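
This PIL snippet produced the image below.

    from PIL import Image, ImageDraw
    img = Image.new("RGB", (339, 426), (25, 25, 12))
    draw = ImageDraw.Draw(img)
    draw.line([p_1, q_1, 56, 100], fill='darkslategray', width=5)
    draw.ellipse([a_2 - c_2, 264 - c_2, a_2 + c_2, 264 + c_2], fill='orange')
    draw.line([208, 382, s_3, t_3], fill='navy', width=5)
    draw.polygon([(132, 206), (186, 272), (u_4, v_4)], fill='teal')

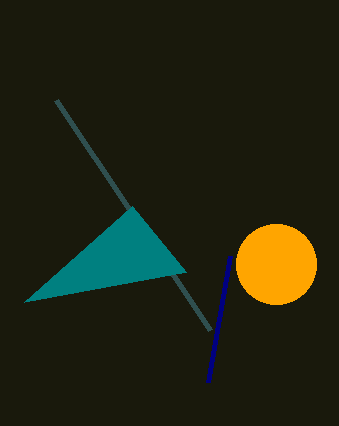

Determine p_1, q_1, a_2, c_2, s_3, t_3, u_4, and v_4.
p_1 = 210
q_1 = 330
a_2 = 276
c_2 = 40
s_3 = 230
t_3 = 256
u_4 = 24
v_4 = 302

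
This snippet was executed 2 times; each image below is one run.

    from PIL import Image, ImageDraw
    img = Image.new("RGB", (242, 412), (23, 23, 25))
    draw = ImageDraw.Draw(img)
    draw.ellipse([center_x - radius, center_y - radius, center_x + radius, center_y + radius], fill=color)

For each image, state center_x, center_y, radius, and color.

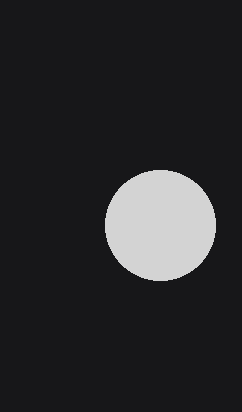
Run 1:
center_x = 160
center_y = 225
radius = 55
color = 'lightgray'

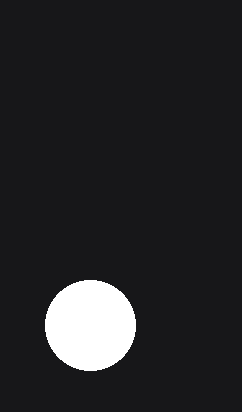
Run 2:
center_x = 90; center_y = 325; radius = 45; color = 'white'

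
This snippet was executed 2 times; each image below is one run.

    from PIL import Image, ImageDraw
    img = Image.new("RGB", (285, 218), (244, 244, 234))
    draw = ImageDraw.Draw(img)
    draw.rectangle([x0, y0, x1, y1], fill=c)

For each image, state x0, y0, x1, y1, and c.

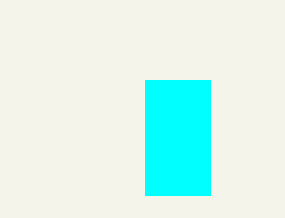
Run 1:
x0 = 145, y0 = 80, x1 = 210, y1 = 195, c = 'cyan'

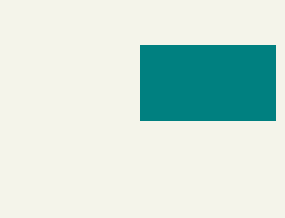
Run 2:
x0 = 140
y0 = 45
x1 = 275
y1 = 120
c = 'teal'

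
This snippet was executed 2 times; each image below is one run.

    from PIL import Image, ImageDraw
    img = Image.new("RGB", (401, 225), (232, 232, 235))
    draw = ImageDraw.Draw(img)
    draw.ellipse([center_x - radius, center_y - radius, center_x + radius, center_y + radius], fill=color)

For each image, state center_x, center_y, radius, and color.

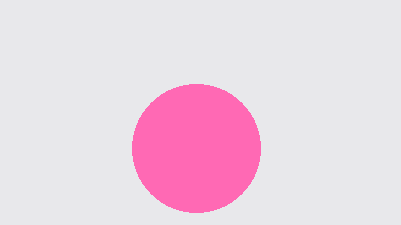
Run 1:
center_x = 196, center_y = 148, radius = 64, color = 'hotpink'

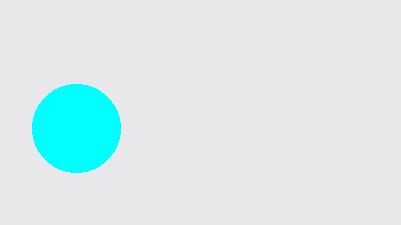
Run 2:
center_x = 76; center_y = 128; radius = 44; color = 'cyan'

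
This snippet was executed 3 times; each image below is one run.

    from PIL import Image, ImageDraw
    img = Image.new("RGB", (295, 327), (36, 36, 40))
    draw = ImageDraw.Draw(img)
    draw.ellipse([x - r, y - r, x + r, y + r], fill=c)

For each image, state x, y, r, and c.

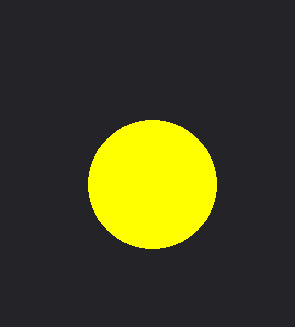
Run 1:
x = 152, y = 184, r = 64, c = 'yellow'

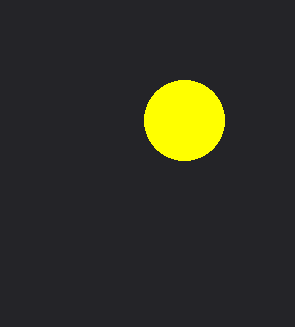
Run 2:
x = 184
y = 120
r = 40
c = 'yellow'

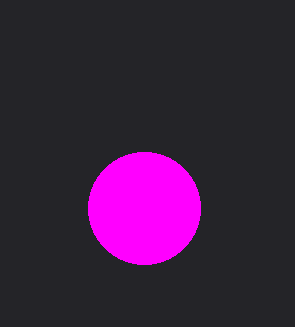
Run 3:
x = 144, y = 208, r = 56, c = 'magenta'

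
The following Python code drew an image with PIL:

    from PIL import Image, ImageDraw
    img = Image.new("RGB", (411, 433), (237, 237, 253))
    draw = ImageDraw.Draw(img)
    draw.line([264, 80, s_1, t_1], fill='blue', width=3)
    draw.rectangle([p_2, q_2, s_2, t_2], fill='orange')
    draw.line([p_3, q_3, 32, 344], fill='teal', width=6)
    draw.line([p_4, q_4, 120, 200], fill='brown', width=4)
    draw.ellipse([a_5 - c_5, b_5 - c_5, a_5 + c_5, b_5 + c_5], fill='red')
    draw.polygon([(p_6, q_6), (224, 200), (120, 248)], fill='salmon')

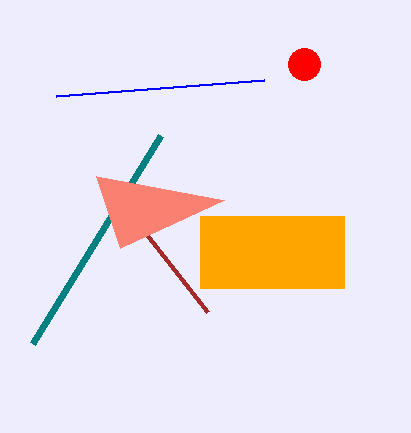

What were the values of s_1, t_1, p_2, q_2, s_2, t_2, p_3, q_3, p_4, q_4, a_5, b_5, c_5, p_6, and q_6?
s_1 = 56, t_1 = 96, p_2 = 200, q_2 = 216, s_2 = 344, t_2 = 288, p_3 = 160, q_3 = 136, p_4 = 208, q_4 = 312, a_5 = 304, b_5 = 64, c_5 = 16, p_6 = 96, q_6 = 176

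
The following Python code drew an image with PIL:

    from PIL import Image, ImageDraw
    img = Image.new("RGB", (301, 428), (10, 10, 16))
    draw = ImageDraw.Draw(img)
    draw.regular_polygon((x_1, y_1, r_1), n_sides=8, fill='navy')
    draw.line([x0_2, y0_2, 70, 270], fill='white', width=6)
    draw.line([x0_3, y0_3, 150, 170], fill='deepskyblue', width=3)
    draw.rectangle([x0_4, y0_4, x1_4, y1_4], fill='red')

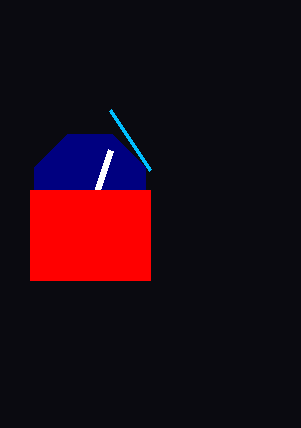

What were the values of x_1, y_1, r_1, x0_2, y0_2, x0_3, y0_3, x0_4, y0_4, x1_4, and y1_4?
x_1 = 90
y_1 = 190
r_1 = 60
x0_2 = 110
y0_2 = 150
x0_3 = 110
y0_3 = 110
x0_4 = 30
y0_4 = 190
x1_4 = 150
y1_4 = 280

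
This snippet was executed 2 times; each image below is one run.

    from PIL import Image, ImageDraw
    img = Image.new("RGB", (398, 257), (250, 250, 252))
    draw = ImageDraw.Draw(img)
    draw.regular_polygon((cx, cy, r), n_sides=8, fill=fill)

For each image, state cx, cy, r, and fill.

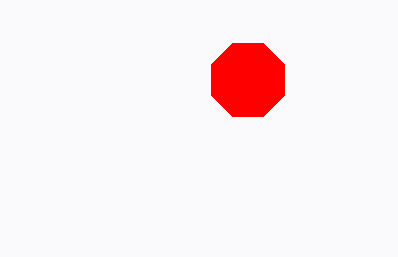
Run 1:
cx = 248, cy = 80, r = 40, fill = 'red'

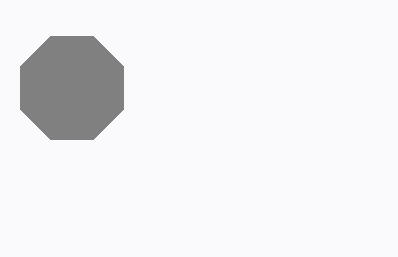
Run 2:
cx = 72, cy = 88, r = 56, fill = 'gray'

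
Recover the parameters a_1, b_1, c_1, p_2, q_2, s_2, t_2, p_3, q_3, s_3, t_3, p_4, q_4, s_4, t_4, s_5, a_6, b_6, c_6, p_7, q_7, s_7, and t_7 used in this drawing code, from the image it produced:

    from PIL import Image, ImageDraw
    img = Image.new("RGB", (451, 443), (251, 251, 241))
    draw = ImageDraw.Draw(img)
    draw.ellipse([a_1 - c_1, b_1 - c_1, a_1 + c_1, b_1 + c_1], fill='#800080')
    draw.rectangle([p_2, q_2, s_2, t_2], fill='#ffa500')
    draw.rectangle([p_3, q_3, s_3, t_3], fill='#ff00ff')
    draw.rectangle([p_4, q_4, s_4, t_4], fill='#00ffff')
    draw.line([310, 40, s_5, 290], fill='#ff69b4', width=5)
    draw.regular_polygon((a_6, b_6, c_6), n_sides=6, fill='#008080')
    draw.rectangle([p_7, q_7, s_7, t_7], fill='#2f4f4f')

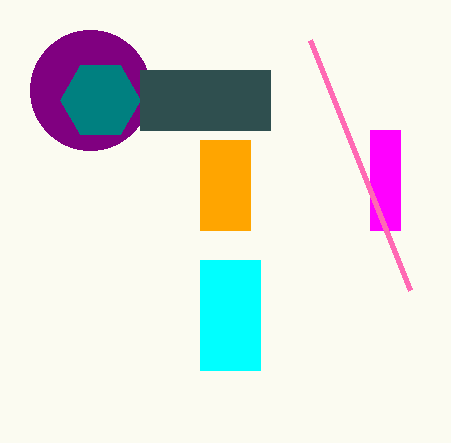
a_1 = 90
b_1 = 90
c_1 = 60
p_2 = 200
q_2 = 140
s_2 = 250
t_2 = 230
p_3 = 370
q_3 = 130
s_3 = 400
t_3 = 230
p_4 = 200
q_4 = 260
s_4 = 260
t_4 = 370
s_5 = 410
a_6 = 100
b_6 = 100
c_6 = 40
p_7 = 140
q_7 = 70
s_7 = 270
t_7 = 130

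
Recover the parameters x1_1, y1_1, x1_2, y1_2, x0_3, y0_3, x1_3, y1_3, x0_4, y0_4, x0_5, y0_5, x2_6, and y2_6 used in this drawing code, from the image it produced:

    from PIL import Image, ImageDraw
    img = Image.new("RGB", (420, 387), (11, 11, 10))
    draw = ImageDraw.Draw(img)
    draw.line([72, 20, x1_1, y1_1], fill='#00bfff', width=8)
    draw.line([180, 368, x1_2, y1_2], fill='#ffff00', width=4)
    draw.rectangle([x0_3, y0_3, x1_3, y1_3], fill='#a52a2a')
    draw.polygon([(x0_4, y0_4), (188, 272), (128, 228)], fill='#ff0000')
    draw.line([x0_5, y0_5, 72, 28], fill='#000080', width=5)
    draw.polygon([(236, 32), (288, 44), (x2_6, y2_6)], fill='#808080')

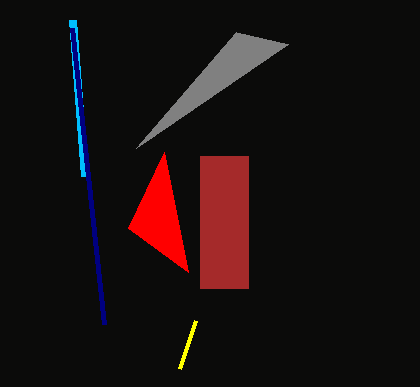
x1_1 = 84, y1_1 = 176, x1_2 = 196, y1_2 = 320, x0_3 = 200, y0_3 = 156, x1_3 = 248, y1_3 = 288, x0_4 = 164, y0_4 = 152, x0_5 = 104, y0_5 = 324, x2_6 = 136, y2_6 = 148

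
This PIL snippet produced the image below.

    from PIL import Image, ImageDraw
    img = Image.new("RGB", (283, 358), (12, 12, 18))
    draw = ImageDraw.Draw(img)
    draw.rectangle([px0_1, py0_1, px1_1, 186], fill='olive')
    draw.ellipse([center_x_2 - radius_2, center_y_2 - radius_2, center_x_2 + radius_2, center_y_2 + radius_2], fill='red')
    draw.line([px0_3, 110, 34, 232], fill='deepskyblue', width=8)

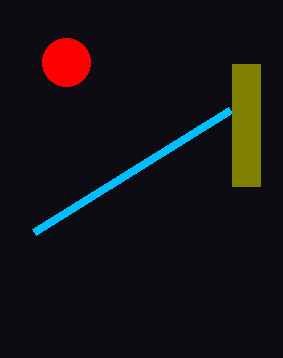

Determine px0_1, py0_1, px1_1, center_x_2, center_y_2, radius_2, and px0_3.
px0_1 = 232
py0_1 = 64
px1_1 = 260
center_x_2 = 66
center_y_2 = 62
radius_2 = 24
px0_3 = 230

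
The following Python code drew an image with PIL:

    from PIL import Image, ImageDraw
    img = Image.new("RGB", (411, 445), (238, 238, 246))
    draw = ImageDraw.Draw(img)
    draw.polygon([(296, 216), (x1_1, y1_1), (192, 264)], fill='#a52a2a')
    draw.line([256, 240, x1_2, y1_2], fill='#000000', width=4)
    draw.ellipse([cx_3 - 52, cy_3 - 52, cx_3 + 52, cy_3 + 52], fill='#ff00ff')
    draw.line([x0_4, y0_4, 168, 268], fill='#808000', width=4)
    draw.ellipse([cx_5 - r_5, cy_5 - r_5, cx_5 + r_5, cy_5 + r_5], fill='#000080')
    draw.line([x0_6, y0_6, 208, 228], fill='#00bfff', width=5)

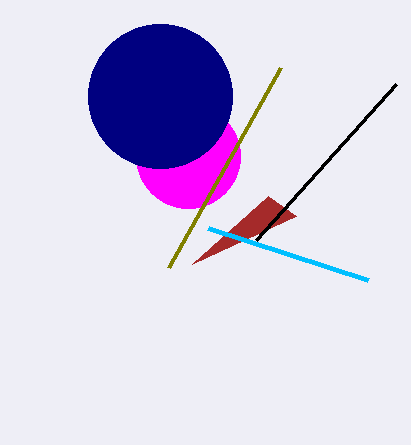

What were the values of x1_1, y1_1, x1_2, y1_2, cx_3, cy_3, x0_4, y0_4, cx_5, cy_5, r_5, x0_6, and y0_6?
x1_1 = 268; y1_1 = 196; x1_2 = 396; y1_2 = 84; cx_3 = 188; cy_3 = 156; x0_4 = 280; y0_4 = 68; cx_5 = 160; cy_5 = 96; r_5 = 72; x0_6 = 368; y0_6 = 280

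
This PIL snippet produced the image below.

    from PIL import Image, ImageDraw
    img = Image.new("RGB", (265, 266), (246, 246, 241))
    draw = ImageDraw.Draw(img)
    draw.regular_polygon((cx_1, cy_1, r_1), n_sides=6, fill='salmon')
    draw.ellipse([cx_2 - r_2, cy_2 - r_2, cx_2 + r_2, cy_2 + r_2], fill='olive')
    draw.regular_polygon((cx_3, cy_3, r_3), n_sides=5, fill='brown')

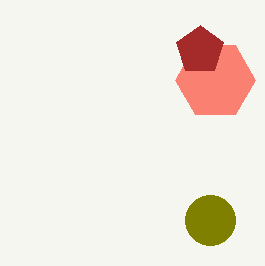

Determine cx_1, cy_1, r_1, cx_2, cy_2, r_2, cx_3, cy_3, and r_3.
cx_1 = 215, cy_1 = 80, r_1 = 40, cx_2 = 210, cy_2 = 220, r_2 = 25, cx_3 = 200, cy_3 = 50, r_3 = 25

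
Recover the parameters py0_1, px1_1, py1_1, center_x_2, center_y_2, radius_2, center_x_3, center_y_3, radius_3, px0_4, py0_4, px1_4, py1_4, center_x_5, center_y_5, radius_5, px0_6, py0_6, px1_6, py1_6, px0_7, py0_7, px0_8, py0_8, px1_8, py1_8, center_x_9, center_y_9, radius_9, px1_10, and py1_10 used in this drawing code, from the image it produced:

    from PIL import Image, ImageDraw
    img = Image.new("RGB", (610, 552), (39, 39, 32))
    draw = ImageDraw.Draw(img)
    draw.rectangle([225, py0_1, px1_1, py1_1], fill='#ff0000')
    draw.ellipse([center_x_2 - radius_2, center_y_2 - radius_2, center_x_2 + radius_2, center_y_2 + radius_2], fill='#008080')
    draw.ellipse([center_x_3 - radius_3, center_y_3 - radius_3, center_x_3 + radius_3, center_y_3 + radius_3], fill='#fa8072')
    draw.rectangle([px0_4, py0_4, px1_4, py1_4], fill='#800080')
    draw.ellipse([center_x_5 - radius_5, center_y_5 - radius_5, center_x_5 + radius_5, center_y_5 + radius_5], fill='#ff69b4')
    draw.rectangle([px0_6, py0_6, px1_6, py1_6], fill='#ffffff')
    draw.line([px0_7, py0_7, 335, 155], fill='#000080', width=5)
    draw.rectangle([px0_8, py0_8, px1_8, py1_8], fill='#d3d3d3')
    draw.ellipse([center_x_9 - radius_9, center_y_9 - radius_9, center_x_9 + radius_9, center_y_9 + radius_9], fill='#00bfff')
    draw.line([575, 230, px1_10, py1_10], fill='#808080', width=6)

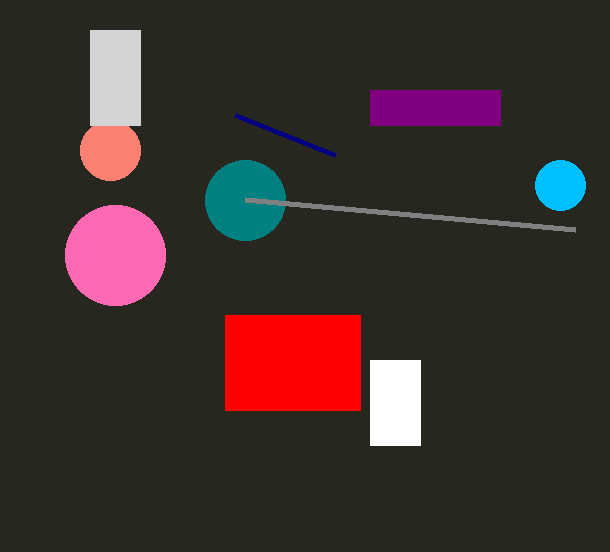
py0_1 = 315; px1_1 = 360; py1_1 = 410; center_x_2 = 245; center_y_2 = 200; radius_2 = 40; center_x_3 = 110; center_y_3 = 150; radius_3 = 30; px0_4 = 370; py0_4 = 90; px1_4 = 500; py1_4 = 125; center_x_5 = 115; center_y_5 = 255; radius_5 = 50; px0_6 = 370; py0_6 = 360; px1_6 = 420; py1_6 = 445; px0_7 = 235; py0_7 = 115; px0_8 = 90; py0_8 = 30; px1_8 = 140; py1_8 = 125; center_x_9 = 560; center_y_9 = 185; radius_9 = 25; px1_10 = 245; py1_10 = 200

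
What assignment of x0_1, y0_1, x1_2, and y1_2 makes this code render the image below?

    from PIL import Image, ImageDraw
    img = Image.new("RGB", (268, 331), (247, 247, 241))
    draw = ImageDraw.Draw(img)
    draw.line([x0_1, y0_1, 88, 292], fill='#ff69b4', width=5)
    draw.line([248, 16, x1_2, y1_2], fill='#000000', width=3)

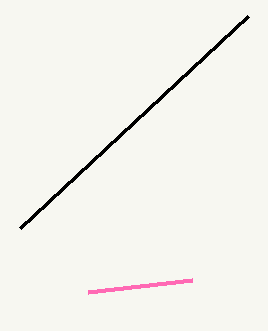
x0_1 = 192
y0_1 = 280
x1_2 = 20
y1_2 = 228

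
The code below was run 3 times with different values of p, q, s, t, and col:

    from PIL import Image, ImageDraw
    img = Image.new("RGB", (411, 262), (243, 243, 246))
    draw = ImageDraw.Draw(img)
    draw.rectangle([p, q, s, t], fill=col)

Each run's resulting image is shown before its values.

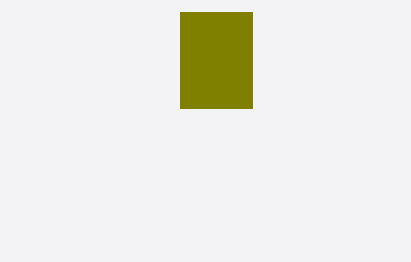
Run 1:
p = 180, q = 12, s = 252, t = 108, col = 'olive'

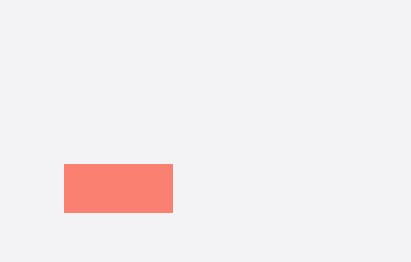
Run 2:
p = 64, q = 164, s = 172, t = 212, col = 'salmon'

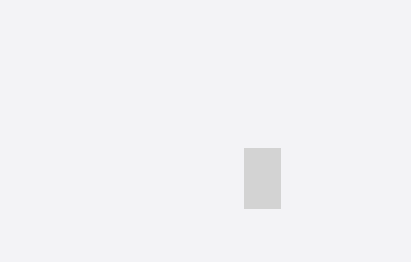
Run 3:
p = 244; q = 148; s = 280; t = 208; col = 'lightgray'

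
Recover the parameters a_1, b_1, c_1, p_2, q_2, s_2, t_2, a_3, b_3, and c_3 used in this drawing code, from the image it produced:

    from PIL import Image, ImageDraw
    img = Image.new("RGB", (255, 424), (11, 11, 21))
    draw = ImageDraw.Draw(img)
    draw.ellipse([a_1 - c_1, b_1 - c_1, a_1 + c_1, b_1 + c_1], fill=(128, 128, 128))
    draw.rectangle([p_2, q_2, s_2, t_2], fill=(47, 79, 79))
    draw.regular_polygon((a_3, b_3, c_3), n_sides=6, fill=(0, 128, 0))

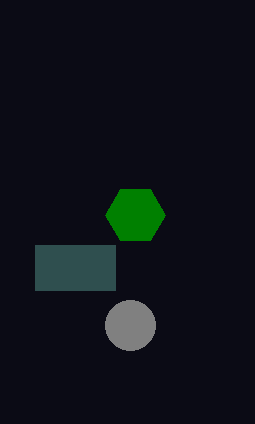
a_1 = 130, b_1 = 325, c_1 = 25, p_2 = 35, q_2 = 245, s_2 = 115, t_2 = 290, a_3 = 135, b_3 = 215, c_3 = 30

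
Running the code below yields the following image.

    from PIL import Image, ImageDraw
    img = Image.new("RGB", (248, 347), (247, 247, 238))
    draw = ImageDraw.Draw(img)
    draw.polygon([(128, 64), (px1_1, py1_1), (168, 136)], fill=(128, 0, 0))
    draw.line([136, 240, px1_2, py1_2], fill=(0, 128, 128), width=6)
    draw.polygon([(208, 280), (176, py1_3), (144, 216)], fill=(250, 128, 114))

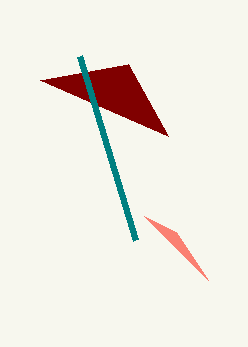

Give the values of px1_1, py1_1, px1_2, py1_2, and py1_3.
px1_1 = 40, py1_1 = 80, px1_2 = 80, py1_2 = 56, py1_3 = 232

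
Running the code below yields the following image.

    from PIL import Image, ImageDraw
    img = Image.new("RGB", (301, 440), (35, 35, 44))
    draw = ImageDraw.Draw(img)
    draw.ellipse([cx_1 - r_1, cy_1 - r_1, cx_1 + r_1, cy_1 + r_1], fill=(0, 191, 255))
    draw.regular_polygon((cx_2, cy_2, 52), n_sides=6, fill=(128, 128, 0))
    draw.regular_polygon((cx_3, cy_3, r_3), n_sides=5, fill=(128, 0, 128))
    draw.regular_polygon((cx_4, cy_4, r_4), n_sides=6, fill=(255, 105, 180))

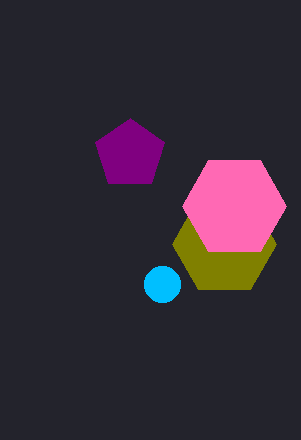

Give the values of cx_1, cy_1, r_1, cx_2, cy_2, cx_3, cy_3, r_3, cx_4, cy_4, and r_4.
cx_1 = 162
cy_1 = 284
r_1 = 18
cx_2 = 224
cy_2 = 244
cx_3 = 130
cy_3 = 154
r_3 = 36
cx_4 = 234
cy_4 = 206
r_4 = 52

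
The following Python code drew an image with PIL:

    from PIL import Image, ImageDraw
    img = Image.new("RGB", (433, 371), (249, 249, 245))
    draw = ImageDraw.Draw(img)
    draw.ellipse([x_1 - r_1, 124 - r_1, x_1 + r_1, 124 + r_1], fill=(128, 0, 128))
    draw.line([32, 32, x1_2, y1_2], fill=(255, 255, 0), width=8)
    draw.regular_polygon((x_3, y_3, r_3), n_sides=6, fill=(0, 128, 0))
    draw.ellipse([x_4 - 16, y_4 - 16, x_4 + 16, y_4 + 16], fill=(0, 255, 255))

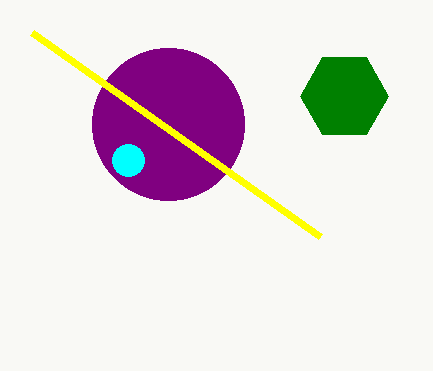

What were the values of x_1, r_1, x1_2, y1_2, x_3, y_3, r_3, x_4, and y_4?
x_1 = 168
r_1 = 76
x1_2 = 320
y1_2 = 236
x_3 = 344
y_3 = 96
r_3 = 44
x_4 = 128
y_4 = 160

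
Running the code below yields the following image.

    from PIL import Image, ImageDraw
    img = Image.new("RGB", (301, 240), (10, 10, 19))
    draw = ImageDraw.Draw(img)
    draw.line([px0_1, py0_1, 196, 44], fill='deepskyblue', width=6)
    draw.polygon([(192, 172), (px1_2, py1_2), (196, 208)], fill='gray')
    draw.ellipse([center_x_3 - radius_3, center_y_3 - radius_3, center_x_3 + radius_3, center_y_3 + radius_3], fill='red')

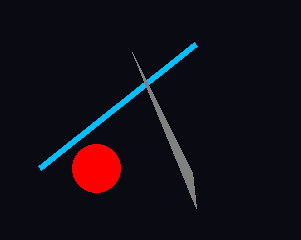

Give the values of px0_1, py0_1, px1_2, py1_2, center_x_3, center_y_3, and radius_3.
px0_1 = 40, py0_1 = 168, px1_2 = 132, py1_2 = 52, center_x_3 = 96, center_y_3 = 168, radius_3 = 24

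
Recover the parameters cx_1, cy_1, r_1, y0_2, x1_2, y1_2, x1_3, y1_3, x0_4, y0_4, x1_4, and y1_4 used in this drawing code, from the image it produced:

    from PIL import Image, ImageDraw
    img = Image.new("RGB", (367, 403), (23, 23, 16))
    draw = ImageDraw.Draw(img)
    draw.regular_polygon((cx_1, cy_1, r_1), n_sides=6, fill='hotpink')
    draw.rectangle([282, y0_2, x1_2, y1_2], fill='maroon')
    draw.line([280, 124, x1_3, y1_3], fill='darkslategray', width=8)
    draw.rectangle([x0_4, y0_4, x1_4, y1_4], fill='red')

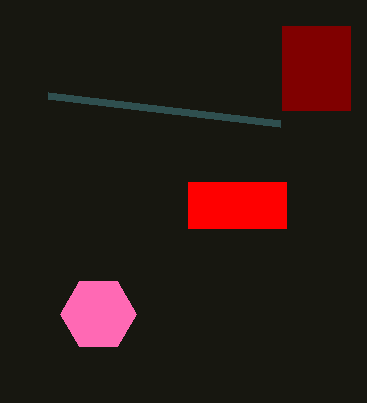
cx_1 = 98; cy_1 = 314; r_1 = 38; y0_2 = 26; x1_2 = 350; y1_2 = 110; x1_3 = 48; y1_3 = 96; x0_4 = 188; y0_4 = 182; x1_4 = 286; y1_4 = 228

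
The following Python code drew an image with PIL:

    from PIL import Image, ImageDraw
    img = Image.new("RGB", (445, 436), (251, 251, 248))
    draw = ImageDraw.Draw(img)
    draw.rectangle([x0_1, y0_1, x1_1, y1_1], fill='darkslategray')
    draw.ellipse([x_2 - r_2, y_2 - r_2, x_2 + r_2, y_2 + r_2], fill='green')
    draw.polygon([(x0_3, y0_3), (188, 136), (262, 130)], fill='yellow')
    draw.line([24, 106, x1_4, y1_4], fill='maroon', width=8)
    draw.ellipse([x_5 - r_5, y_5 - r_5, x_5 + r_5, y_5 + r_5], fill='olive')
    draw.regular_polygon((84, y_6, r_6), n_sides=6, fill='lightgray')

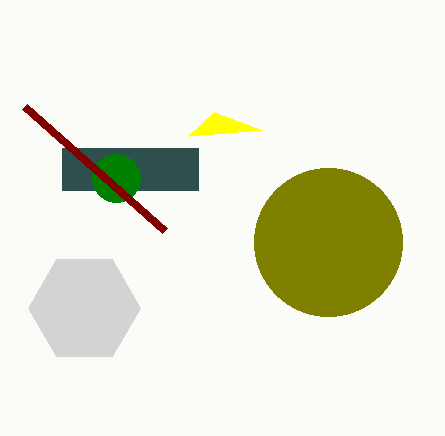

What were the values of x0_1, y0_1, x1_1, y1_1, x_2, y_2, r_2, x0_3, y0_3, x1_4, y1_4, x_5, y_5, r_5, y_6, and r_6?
x0_1 = 62, y0_1 = 148, x1_1 = 198, y1_1 = 190, x_2 = 116, y_2 = 178, r_2 = 24, x0_3 = 214, y0_3 = 112, x1_4 = 164, y1_4 = 230, x_5 = 328, y_5 = 242, r_5 = 74, y_6 = 308, r_6 = 56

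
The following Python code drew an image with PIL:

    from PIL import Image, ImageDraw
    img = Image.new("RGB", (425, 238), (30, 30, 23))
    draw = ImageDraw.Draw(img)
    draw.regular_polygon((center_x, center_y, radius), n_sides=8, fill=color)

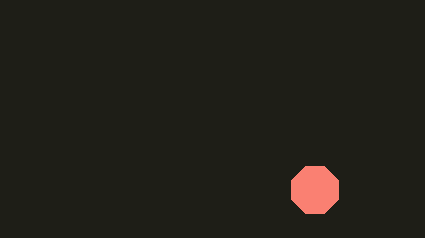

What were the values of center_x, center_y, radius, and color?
center_x = 315
center_y = 190
radius = 25
color = 'salmon'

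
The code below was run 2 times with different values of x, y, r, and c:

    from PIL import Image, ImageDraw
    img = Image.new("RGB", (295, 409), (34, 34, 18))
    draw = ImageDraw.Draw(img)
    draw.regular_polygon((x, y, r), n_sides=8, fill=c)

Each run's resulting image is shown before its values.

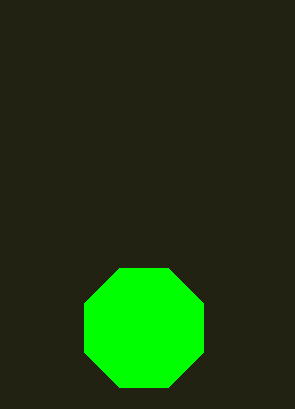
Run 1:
x = 144
y = 328
r = 64
c = 'lime'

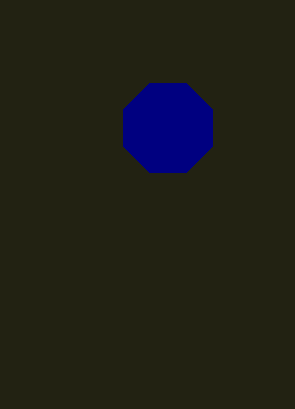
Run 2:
x = 168, y = 128, r = 48, c = 'navy'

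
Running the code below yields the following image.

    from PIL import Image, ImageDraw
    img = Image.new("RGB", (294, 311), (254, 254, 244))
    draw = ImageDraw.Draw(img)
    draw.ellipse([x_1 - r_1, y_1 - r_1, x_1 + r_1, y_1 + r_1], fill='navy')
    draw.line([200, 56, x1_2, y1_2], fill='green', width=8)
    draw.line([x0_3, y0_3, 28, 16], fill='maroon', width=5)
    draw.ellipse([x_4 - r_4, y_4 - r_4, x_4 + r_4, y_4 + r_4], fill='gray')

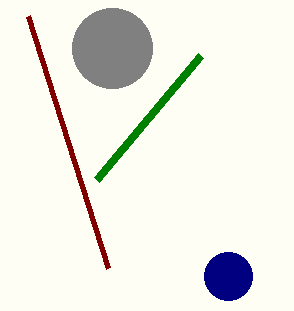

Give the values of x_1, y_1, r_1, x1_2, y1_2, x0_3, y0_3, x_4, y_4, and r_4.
x_1 = 228
y_1 = 276
r_1 = 24
x1_2 = 96
y1_2 = 180
x0_3 = 108
y0_3 = 268
x_4 = 112
y_4 = 48
r_4 = 40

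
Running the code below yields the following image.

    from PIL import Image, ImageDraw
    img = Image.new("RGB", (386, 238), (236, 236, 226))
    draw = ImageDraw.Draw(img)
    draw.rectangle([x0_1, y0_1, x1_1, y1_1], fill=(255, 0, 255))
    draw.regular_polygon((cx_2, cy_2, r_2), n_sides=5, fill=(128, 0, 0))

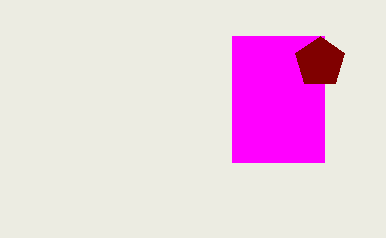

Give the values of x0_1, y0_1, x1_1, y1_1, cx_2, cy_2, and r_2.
x0_1 = 232
y0_1 = 36
x1_1 = 324
y1_1 = 162
cx_2 = 320
cy_2 = 62
r_2 = 26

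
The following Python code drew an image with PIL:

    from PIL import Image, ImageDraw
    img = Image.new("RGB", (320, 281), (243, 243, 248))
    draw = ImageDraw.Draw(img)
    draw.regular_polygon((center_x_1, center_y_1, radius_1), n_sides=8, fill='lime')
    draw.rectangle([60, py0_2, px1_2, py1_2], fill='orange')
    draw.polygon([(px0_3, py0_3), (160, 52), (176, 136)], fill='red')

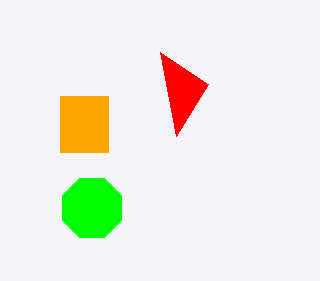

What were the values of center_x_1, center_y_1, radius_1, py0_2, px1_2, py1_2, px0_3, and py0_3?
center_x_1 = 92
center_y_1 = 208
radius_1 = 32
py0_2 = 96
px1_2 = 108
py1_2 = 152
px0_3 = 208
py0_3 = 84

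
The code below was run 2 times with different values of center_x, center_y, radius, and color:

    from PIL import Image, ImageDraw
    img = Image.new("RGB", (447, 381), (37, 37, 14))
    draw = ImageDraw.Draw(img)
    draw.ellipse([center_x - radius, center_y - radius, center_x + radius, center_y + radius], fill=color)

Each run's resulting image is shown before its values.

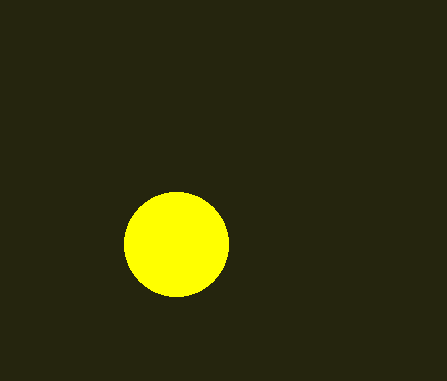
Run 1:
center_x = 176
center_y = 244
radius = 52
color = 'yellow'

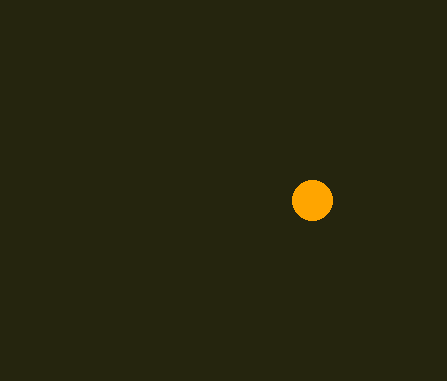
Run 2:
center_x = 312, center_y = 200, radius = 20, color = 'orange'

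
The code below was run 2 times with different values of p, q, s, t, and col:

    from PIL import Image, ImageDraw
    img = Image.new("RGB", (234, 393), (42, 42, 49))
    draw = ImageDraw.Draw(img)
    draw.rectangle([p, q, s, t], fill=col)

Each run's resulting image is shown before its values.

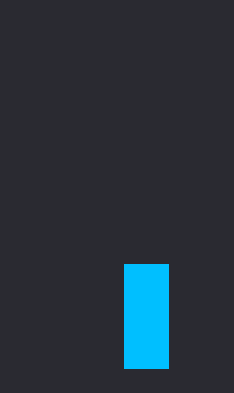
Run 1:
p = 124; q = 264; s = 168; t = 368; col = 'deepskyblue'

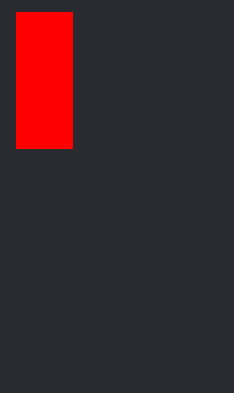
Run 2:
p = 16; q = 12; s = 72; t = 148; col = 'red'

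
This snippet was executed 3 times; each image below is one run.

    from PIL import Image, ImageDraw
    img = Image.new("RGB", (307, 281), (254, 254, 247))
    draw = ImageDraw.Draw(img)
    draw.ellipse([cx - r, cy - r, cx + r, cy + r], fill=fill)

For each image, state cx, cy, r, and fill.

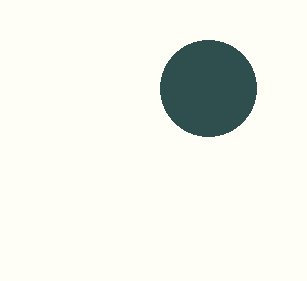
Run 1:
cx = 208; cy = 88; r = 48; fill = 'darkslategray'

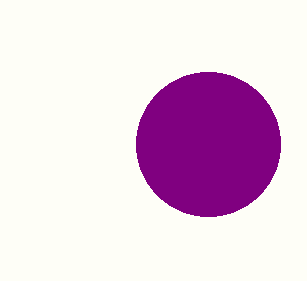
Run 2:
cx = 208; cy = 144; r = 72; fill = 'purple'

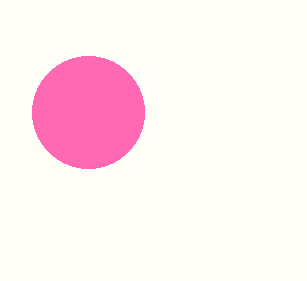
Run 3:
cx = 88, cy = 112, r = 56, fill = 'hotpink'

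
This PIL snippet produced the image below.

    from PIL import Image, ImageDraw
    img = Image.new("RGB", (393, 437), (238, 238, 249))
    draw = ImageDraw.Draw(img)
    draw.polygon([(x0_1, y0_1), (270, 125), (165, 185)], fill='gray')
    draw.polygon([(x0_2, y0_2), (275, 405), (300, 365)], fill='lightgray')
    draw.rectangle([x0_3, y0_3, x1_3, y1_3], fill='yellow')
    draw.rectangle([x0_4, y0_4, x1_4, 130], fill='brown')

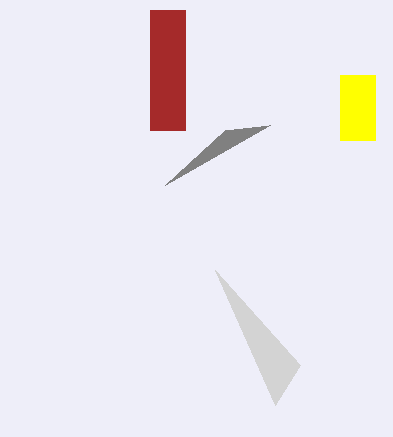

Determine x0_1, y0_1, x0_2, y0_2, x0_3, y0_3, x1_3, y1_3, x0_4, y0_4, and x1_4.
x0_1 = 225; y0_1 = 130; x0_2 = 215; y0_2 = 270; x0_3 = 340; y0_3 = 75; x1_3 = 375; y1_3 = 140; x0_4 = 150; y0_4 = 10; x1_4 = 185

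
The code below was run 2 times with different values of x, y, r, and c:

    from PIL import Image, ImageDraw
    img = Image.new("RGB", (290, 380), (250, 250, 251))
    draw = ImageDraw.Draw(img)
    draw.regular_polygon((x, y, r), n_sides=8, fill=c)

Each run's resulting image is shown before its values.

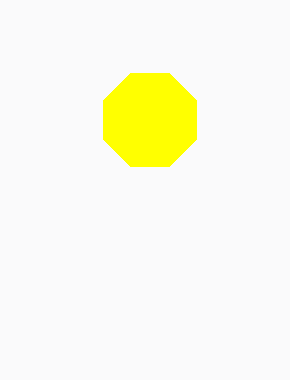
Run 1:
x = 150; y = 120; r = 50; c = 'yellow'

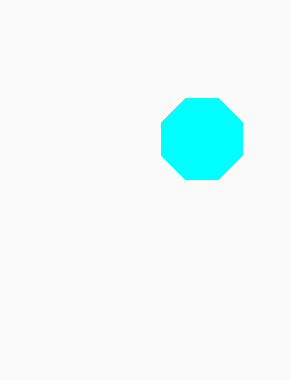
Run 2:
x = 202
y = 139
r = 44
c = 'cyan'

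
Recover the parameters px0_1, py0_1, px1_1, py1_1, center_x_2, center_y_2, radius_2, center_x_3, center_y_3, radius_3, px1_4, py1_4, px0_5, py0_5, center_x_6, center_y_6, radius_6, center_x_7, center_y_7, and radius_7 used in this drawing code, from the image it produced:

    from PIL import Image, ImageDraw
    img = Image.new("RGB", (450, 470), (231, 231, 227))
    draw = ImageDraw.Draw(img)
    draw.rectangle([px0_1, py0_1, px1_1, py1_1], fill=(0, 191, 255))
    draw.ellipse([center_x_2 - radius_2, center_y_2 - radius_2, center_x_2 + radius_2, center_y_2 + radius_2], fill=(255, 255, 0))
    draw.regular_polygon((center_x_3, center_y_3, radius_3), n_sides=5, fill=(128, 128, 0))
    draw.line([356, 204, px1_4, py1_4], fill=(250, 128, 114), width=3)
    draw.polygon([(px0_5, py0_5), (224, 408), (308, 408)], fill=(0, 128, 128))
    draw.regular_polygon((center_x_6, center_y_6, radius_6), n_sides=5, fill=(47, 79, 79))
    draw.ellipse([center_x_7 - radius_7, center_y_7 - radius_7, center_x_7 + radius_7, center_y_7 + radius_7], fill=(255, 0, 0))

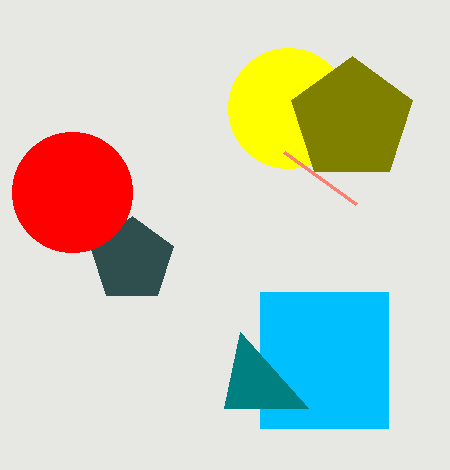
px0_1 = 260; py0_1 = 292; px1_1 = 388; py1_1 = 428; center_x_2 = 288; center_y_2 = 108; radius_2 = 60; center_x_3 = 352; center_y_3 = 120; radius_3 = 64; px1_4 = 284; py1_4 = 152; px0_5 = 240; py0_5 = 332; center_x_6 = 132; center_y_6 = 260; radius_6 = 44; center_x_7 = 72; center_y_7 = 192; radius_7 = 60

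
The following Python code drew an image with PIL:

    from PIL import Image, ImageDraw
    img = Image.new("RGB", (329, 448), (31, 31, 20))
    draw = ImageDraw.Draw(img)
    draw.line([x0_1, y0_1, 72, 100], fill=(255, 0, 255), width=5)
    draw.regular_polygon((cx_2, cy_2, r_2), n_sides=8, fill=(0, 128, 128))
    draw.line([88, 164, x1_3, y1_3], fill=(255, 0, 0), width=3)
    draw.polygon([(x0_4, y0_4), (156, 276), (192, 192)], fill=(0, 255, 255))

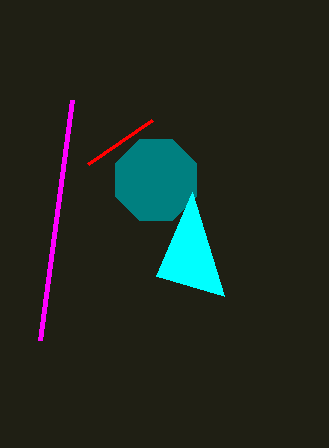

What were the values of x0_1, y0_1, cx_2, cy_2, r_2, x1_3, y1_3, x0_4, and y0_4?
x0_1 = 40, y0_1 = 340, cx_2 = 156, cy_2 = 180, r_2 = 44, x1_3 = 152, y1_3 = 120, x0_4 = 224, y0_4 = 296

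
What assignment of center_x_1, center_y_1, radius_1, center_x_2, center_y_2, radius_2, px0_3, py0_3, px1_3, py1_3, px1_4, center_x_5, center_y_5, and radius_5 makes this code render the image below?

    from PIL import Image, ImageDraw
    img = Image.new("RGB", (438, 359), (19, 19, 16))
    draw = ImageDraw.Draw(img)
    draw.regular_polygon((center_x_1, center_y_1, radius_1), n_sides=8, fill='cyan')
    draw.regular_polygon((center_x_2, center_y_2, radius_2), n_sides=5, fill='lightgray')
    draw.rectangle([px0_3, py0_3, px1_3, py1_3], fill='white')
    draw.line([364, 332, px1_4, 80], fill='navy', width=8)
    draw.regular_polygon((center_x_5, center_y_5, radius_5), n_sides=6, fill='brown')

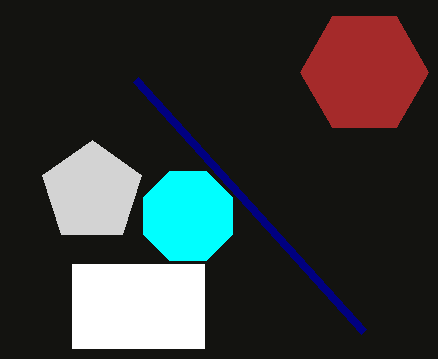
center_x_1 = 188; center_y_1 = 216; radius_1 = 48; center_x_2 = 92; center_y_2 = 192; radius_2 = 52; px0_3 = 72; py0_3 = 264; px1_3 = 204; py1_3 = 348; px1_4 = 136; center_x_5 = 364; center_y_5 = 72; radius_5 = 64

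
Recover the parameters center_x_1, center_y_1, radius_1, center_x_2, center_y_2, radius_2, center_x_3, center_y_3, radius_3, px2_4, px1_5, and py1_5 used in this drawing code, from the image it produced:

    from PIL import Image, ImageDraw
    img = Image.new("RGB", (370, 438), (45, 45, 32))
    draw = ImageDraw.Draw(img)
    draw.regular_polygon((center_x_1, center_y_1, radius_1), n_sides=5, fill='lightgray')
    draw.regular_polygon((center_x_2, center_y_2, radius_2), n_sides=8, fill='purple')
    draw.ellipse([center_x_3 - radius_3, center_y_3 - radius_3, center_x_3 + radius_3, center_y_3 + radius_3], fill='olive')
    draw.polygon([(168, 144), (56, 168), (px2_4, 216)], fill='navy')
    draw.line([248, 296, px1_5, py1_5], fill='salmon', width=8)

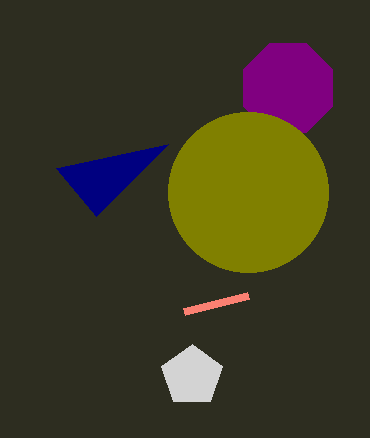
center_x_1 = 192
center_y_1 = 376
radius_1 = 32
center_x_2 = 288
center_y_2 = 88
radius_2 = 48
center_x_3 = 248
center_y_3 = 192
radius_3 = 80
px2_4 = 96
px1_5 = 184
py1_5 = 312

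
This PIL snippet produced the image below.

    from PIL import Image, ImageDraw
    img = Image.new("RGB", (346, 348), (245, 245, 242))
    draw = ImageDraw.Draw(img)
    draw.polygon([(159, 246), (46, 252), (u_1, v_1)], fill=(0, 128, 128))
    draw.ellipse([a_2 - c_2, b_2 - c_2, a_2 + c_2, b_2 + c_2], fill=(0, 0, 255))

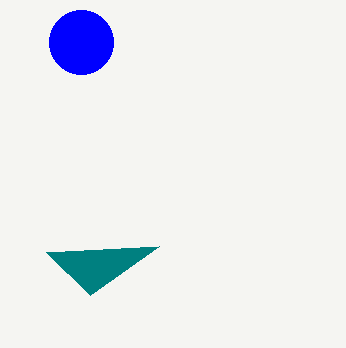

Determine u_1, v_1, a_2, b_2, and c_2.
u_1 = 90
v_1 = 295
a_2 = 81
b_2 = 42
c_2 = 32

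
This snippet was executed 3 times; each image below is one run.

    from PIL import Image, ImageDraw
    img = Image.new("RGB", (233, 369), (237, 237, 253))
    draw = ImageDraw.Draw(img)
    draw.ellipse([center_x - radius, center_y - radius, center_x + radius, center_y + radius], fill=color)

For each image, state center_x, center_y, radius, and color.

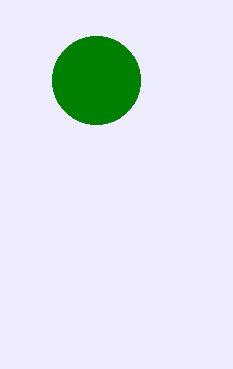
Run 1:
center_x = 96; center_y = 80; radius = 44; color = 'green'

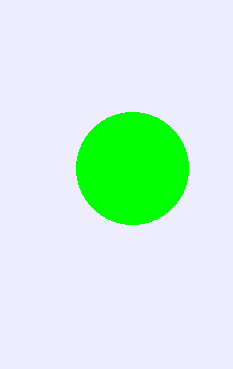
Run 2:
center_x = 132, center_y = 168, radius = 56, color = 'lime'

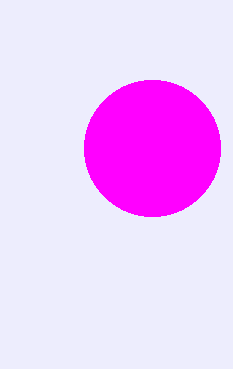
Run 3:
center_x = 152, center_y = 148, radius = 68, color = 'magenta'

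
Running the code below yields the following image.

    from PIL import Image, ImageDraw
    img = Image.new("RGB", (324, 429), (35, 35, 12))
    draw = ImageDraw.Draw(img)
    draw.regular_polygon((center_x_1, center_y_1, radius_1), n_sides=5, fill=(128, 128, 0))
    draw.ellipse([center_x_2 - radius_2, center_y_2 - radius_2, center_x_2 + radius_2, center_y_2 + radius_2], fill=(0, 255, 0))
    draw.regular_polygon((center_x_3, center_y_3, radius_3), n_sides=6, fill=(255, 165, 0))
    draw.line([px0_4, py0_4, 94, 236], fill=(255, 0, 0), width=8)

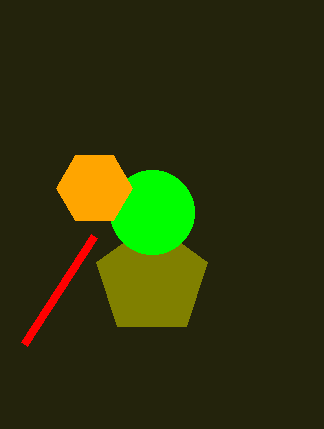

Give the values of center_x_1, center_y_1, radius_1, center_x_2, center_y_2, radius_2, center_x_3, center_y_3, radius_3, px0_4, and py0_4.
center_x_1 = 152; center_y_1 = 280; radius_1 = 58; center_x_2 = 152; center_y_2 = 212; radius_2 = 42; center_x_3 = 94; center_y_3 = 188; radius_3 = 38; px0_4 = 24; py0_4 = 344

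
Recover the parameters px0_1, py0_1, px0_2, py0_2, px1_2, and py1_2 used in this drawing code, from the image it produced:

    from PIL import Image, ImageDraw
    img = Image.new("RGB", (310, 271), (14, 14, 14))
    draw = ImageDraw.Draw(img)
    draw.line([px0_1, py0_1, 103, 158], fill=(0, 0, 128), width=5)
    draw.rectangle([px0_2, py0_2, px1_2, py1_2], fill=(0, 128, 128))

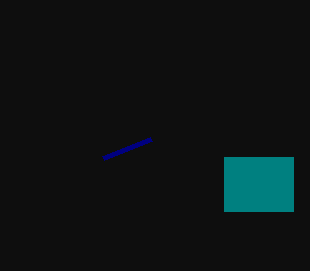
px0_1 = 151, py0_1 = 139, px0_2 = 224, py0_2 = 157, px1_2 = 293, py1_2 = 211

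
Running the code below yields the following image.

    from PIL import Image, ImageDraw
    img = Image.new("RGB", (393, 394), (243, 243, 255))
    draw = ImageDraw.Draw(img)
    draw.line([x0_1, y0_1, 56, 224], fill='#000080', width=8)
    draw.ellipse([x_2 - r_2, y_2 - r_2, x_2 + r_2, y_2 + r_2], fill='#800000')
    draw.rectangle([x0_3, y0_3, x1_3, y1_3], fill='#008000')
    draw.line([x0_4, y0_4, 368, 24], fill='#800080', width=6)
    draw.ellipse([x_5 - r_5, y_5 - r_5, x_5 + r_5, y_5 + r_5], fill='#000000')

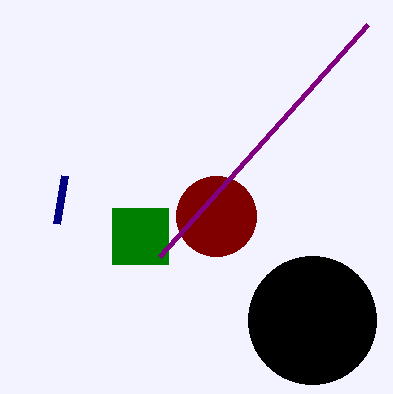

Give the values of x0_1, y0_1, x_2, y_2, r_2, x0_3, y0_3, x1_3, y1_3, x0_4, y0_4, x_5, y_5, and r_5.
x0_1 = 64; y0_1 = 176; x_2 = 216; y_2 = 216; r_2 = 40; x0_3 = 112; y0_3 = 208; x1_3 = 168; y1_3 = 264; x0_4 = 160; y0_4 = 256; x_5 = 312; y_5 = 320; r_5 = 64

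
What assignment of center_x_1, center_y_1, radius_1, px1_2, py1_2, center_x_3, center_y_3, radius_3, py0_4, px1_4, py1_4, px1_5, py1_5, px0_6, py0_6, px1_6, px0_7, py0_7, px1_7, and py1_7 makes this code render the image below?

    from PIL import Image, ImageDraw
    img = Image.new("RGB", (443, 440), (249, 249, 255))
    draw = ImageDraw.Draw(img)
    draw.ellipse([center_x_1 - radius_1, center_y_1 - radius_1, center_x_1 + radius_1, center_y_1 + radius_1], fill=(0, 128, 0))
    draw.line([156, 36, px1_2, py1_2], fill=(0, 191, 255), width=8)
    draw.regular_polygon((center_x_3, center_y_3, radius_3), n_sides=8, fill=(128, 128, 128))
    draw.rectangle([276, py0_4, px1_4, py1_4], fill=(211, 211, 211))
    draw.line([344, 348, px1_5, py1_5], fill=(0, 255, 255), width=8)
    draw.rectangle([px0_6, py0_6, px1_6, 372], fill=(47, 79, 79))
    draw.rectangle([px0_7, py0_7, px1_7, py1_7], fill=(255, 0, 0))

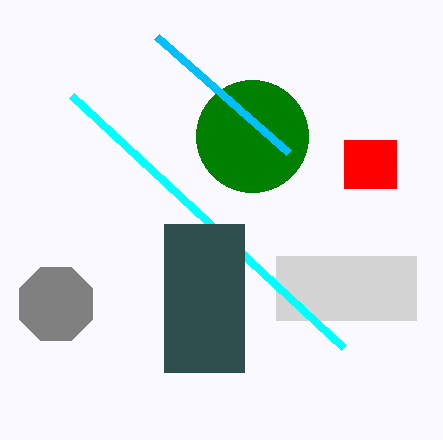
center_x_1 = 252
center_y_1 = 136
radius_1 = 56
px1_2 = 288
py1_2 = 152
center_x_3 = 56
center_y_3 = 304
radius_3 = 40
py0_4 = 256
px1_4 = 416
py1_4 = 320
px1_5 = 72
py1_5 = 96
px0_6 = 164
py0_6 = 224
px1_6 = 244
px0_7 = 344
py0_7 = 140
px1_7 = 396
py1_7 = 188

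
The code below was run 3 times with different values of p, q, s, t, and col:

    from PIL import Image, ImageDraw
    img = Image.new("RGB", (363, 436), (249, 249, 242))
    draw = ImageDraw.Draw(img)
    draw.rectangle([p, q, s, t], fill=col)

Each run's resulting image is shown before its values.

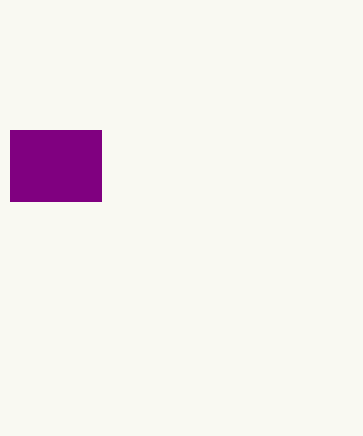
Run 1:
p = 10
q = 130
s = 101
t = 201
col = 'purple'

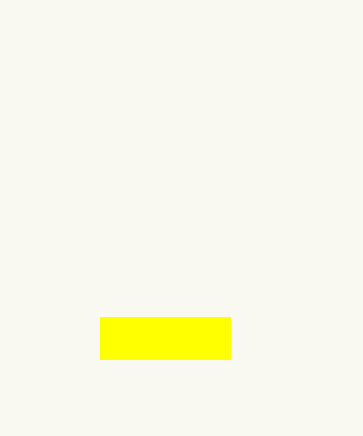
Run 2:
p = 100; q = 317; s = 230; t = 359; col = 'yellow'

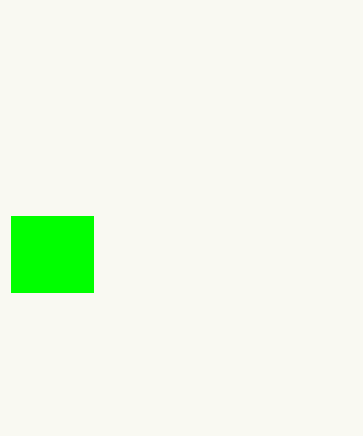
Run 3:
p = 11
q = 216
s = 93
t = 292
col = 'lime'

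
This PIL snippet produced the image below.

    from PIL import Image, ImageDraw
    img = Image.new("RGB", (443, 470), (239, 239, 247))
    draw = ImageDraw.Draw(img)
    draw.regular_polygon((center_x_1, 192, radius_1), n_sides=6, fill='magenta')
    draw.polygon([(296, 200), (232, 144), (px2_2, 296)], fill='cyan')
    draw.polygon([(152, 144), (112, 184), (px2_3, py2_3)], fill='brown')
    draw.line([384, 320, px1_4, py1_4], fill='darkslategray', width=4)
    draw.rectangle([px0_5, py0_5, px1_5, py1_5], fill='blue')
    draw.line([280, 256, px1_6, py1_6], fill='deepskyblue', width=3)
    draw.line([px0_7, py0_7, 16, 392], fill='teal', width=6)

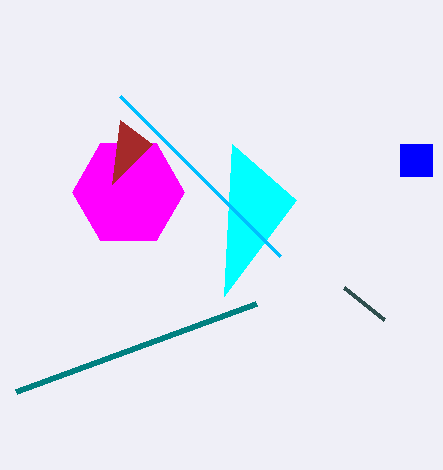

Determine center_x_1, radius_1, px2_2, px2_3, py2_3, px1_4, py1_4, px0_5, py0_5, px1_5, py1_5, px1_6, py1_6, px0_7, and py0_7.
center_x_1 = 128, radius_1 = 56, px2_2 = 224, px2_3 = 120, py2_3 = 120, px1_4 = 344, py1_4 = 288, px0_5 = 400, py0_5 = 144, px1_5 = 432, py1_5 = 176, px1_6 = 120, py1_6 = 96, px0_7 = 256, py0_7 = 304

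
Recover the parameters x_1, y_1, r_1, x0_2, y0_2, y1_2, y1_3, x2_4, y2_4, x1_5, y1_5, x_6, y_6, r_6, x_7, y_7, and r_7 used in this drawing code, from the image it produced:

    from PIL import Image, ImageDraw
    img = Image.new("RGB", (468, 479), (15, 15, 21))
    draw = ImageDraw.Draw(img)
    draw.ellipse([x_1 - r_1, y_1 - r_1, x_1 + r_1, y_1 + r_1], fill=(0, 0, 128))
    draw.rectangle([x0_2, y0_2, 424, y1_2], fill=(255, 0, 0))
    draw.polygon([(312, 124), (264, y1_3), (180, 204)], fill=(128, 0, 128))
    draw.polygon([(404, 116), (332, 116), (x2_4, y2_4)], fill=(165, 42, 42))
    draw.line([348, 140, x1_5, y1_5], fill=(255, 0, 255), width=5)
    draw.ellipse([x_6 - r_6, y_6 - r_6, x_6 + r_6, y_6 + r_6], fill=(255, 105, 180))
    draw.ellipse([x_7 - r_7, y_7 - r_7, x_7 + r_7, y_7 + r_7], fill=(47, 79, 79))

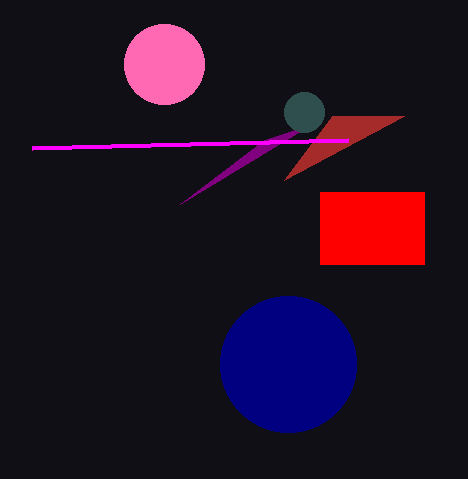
x_1 = 288; y_1 = 364; r_1 = 68; x0_2 = 320; y0_2 = 192; y1_2 = 264; y1_3 = 140; x2_4 = 284; y2_4 = 180; x1_5 = 32; y1_5 = 148; x_6 = 164; y_6 = 64; r_6 = 40; x_7 = 304; y_7 = 112; r_7 = 20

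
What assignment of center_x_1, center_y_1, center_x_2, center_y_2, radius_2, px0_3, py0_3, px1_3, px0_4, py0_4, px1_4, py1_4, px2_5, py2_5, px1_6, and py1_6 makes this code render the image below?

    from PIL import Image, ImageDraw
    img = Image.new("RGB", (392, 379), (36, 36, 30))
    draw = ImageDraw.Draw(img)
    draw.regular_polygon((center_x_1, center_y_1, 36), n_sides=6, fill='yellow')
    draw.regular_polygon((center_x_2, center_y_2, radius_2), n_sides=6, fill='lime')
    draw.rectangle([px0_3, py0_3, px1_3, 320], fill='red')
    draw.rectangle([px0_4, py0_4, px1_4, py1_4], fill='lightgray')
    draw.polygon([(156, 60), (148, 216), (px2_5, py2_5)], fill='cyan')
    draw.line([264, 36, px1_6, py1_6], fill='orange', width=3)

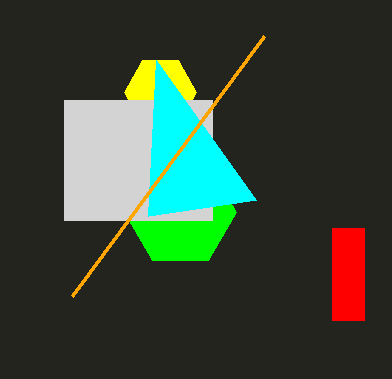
center_x_1 = 160, center_y_1 = 92, center_x_2 = 180, center_y_2 = 212, radius_2 = 56, px0_3 = 332, py0_3 = 228, px1_3 = 364, px0_4 = 64, py0_4 = 100, px1_4 = 212, py1_4 = 220, px2_5 = 256, py2_5 = 200, px1_6 = 72, py1_6 = 296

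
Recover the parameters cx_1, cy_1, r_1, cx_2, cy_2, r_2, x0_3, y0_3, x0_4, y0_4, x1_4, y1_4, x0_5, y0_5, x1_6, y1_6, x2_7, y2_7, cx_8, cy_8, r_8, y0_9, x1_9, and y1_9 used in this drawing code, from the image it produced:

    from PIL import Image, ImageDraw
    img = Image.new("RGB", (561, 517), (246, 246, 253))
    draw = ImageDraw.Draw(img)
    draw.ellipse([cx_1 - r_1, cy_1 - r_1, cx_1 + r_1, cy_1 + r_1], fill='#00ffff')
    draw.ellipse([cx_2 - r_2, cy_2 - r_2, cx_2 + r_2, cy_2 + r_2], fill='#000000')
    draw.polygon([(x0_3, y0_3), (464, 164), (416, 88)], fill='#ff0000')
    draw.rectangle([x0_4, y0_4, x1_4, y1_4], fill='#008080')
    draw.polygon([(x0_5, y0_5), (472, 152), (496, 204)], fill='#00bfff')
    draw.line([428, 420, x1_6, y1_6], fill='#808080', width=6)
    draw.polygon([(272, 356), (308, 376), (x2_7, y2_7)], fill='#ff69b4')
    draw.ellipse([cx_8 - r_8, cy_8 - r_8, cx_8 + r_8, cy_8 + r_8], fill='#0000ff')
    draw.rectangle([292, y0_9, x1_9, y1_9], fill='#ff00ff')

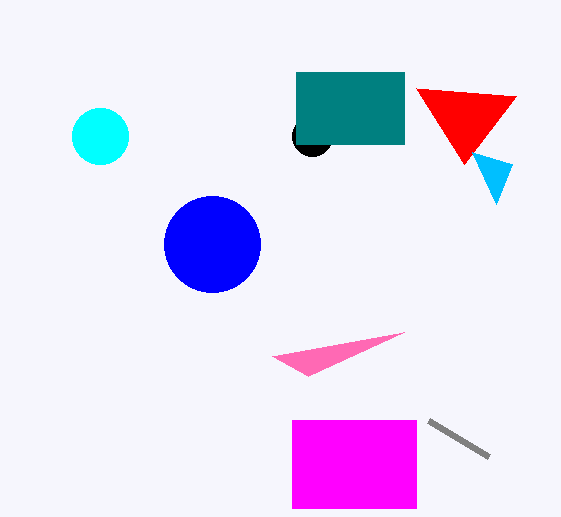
cx_1 = 100; cy_1 = 136; r_1 = 28; cx_2 = 312; cy_2 = 136; r_2 = 20; x0_3 = 516; y0_3 = 96; x0_4 = 296; y0_4 = 72; x1_4 = 404; y1_4 = 144; x0_5 = 512; y0_5 = 164; x1_6 = 488; y1_6 = 456; x2_7 = 404; y2_7 = 332; cx_8 = 212; cy_8 = 244; r_8 = 48; y0_9 = 420; x1_9 = 416; y1_9 = 508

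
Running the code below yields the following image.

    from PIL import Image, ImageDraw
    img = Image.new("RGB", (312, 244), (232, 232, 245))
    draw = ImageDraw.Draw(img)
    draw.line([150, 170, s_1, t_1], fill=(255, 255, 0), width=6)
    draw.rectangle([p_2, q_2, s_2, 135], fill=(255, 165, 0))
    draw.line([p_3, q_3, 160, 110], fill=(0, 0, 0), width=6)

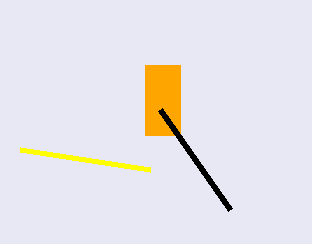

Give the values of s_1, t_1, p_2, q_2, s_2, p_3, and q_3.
s_1 = 20
t_1 = 150
p_2 = 145
q_2 = 65
s_2 = 180
p_3 = 230
q_3 = 210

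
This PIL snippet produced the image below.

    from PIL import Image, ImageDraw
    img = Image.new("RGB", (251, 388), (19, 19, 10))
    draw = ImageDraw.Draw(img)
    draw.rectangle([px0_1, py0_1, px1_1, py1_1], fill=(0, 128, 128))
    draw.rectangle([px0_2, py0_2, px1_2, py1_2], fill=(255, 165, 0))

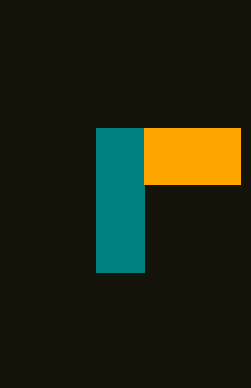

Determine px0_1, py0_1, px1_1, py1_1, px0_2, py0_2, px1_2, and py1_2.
px0_1 = 96, py0_1 = 128, px1_1 = 144, py1_1 = 272, px0_2 = 144, py0_2 = 128, px1_2 = 240, py1_2 = 184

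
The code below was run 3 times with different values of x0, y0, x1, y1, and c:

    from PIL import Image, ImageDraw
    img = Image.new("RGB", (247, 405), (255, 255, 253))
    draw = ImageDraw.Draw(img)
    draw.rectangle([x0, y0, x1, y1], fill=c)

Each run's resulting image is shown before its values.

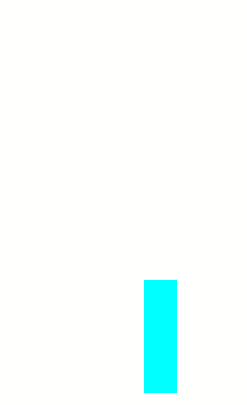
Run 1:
x0 = 144; y0 = 280; x1 = 176; y1 = 392; c = 'cyan'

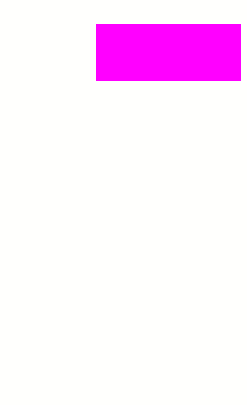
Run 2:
x0 = 96; y0 = 24; x1 = 240; y1 = 80; c = 'magenta'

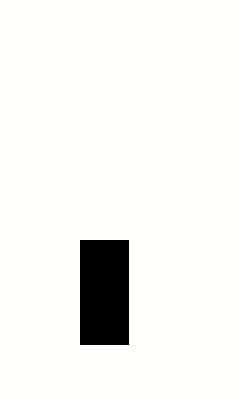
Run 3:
x0 = 80; y0 = 240; x1 = 128; y1 = 344; c = 'black'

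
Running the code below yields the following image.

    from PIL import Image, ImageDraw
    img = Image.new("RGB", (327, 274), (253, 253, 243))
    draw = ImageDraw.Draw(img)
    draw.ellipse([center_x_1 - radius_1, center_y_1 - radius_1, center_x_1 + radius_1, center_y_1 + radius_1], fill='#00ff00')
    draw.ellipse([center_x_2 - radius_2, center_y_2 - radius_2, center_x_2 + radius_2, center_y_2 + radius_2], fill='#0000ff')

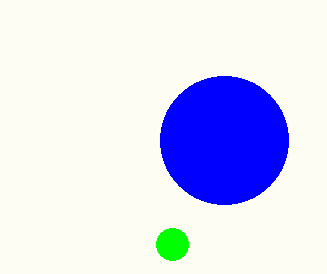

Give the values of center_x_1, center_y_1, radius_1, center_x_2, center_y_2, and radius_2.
center_x_1 = 172
center_y_1 = 244
radius_1 = 16
center_x_2 = 224
center_y_2 = 140
radius_2 = 64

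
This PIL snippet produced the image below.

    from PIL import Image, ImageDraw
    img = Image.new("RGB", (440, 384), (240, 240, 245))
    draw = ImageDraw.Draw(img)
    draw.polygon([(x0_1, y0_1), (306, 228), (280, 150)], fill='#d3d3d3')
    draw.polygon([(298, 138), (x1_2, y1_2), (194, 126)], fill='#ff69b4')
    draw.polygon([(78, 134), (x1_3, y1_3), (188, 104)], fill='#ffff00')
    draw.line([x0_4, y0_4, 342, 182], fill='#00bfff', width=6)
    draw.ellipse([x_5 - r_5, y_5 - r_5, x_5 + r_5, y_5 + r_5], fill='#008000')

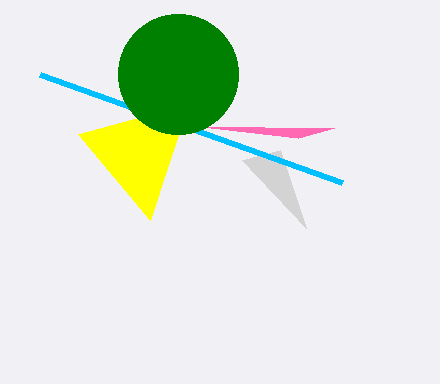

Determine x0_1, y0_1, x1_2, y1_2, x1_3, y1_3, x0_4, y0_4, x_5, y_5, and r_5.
x0_1 = 242, y0_1 = 160, x1_2 = 334, y1_2 = 128, x1_3 = 150, y1_3 = 220, x0_4 = 40, y0_4 = 74, x_5 = 178, y_5 = 74, r_5 = 60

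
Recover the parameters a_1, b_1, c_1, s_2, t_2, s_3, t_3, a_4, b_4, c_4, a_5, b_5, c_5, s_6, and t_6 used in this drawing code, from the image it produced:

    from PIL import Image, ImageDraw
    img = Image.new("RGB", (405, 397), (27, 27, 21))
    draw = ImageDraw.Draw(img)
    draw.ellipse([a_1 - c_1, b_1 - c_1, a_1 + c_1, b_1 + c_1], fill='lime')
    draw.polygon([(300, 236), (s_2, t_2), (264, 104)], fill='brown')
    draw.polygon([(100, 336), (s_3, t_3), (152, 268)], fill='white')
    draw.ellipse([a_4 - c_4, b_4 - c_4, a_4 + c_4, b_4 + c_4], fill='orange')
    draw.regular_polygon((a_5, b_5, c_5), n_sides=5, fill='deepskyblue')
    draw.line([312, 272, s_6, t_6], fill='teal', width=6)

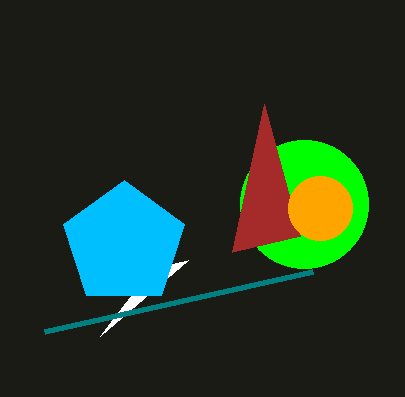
a_1 = 304, b_1 = 204, c_1 = 64, s_2 = 232, t_2 = 252, s_3 = 188, t_3 = 260, a_4 = 320, b_4 = 208, c_4 = 32, a_5 = 124, b_5 = 244, c_5 = 64, s_6 = 44, t_6 = 332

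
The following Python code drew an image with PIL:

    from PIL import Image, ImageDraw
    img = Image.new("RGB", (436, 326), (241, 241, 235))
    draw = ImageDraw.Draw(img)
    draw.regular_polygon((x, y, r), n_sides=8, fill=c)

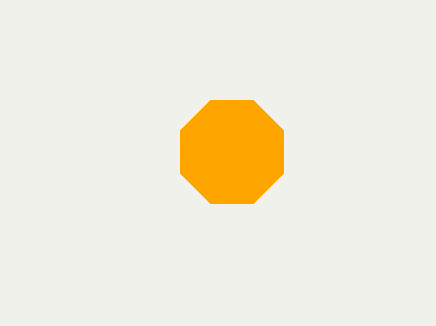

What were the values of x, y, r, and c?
x = 232, y = 152, r = 56, c = 'orange'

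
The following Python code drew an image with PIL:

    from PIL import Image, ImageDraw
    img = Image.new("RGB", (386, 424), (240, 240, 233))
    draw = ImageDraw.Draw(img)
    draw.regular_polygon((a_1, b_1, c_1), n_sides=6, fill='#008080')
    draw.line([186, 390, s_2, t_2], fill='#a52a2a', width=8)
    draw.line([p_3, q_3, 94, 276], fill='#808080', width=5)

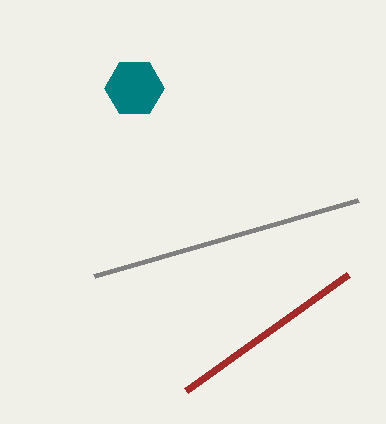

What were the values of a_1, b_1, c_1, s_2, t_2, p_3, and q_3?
a_1 = 134, b_1 = 88, c_1 = 30, s_2 = 348, t_2 = 274, p_3 = 358, q_3 = 200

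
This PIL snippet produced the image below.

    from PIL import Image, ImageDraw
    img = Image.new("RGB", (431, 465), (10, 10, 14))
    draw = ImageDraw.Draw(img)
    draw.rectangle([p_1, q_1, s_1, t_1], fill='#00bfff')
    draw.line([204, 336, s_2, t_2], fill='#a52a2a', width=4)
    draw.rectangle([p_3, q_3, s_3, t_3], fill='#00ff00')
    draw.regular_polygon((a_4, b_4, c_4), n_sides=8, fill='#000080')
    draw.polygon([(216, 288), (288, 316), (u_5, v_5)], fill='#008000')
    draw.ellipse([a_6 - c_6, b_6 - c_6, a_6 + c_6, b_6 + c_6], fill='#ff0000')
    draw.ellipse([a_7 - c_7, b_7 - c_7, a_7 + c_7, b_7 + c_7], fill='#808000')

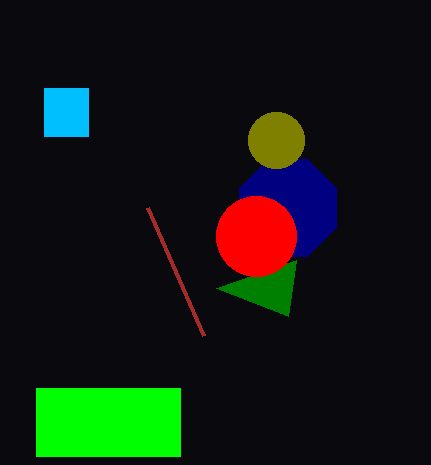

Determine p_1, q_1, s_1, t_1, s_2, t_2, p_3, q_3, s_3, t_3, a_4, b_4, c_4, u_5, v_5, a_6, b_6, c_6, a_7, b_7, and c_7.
p_1 = 44; q_1 = 88; s_1 = 88; t_1 = 136; s_2 = 148; t_2 = 208; p_3 = 36; q_3 = 388; s_3 = 180; t_3 = 456; a_4 = 288; b_4 = 208; c_4 = 52; u_5 = 296; v_5 = 260; a_6 = 256; b_6 = 236; c_6 = 40; a_7 = 276; b_7 = 140; c_7 = 28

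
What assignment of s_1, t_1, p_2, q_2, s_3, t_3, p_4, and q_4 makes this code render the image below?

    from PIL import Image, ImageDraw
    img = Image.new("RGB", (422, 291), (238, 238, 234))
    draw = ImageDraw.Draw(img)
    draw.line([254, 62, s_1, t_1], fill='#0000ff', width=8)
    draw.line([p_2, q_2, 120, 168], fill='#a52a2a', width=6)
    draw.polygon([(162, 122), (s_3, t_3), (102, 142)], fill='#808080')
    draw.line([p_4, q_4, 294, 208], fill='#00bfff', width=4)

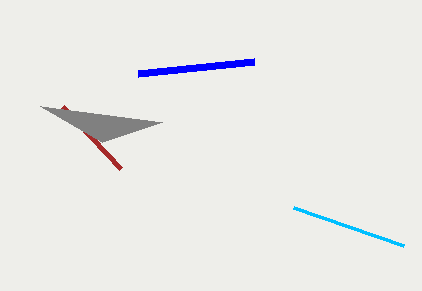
s_1 = 138, t_1 = 74, p_2 = 62, q_2 = 106, s_3 = 40, t_3 = 106, p_4 = 404, q_4 = 246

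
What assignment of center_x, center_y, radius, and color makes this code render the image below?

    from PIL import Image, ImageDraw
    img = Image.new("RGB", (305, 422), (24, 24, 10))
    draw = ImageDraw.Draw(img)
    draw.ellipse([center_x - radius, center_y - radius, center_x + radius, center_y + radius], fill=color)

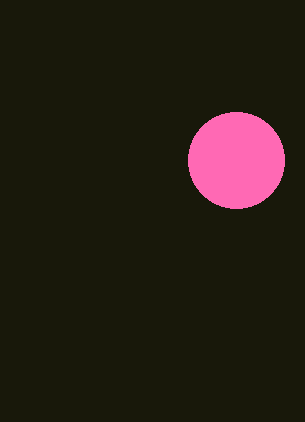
center_x = 236, center_y = 160, radius = 48, color = 'hotpink'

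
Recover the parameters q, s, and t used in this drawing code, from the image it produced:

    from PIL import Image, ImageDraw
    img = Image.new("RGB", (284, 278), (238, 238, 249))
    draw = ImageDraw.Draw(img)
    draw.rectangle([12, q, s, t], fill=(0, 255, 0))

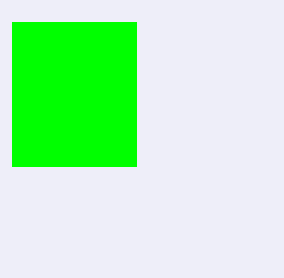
q = 22
s = 136
t = 166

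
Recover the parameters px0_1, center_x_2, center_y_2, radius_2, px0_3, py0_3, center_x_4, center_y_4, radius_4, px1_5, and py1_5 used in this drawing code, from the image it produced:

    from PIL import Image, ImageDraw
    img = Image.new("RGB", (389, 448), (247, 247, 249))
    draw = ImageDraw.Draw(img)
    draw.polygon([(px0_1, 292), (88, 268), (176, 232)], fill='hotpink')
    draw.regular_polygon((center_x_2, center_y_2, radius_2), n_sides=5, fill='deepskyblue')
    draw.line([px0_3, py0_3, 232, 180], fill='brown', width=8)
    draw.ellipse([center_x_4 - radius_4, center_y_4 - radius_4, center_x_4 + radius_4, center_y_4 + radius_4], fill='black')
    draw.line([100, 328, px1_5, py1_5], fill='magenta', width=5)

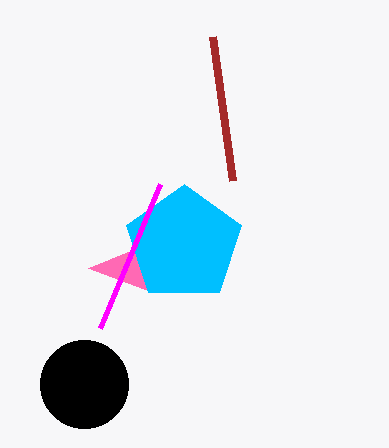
px0_1 = 152; center_x_2 = 184; center_y_2 = 244; radius_2 = 60; px0_3 = 212; py0_3 = 36; center_x_4 = 84; center_y_4 = 384; radius_4 = 44; px1_5 = 160; py1_5 = 184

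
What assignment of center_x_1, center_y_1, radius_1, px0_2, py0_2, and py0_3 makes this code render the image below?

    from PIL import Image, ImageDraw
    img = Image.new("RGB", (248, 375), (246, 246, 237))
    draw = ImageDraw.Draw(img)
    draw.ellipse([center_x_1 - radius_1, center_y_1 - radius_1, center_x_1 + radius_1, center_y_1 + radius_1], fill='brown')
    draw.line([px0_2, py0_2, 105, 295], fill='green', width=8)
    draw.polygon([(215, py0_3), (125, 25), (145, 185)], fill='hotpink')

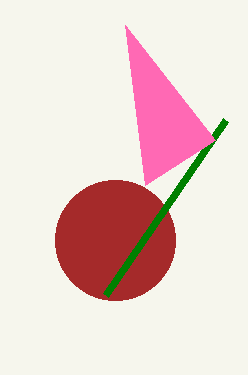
center_x_1 = 115; center_y_1 = 240; radius_1 = 60; px0_2 = 225; py0_2 = 120; py0_3 = 140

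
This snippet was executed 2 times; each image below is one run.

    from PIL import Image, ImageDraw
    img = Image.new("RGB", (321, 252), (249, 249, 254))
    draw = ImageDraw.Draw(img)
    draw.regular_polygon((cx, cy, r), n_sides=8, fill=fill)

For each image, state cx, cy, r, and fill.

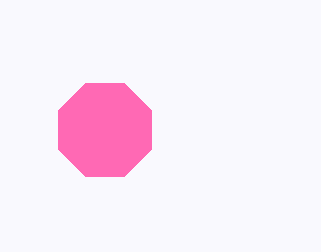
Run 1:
cx = 105
cy = 130
r = 50
fill = 'hotpink'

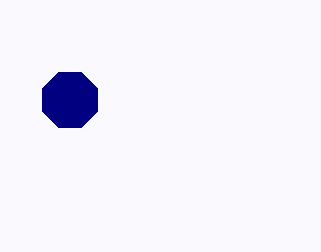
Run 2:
cx = 70
cy = 100
r = 30
fill = 'navy'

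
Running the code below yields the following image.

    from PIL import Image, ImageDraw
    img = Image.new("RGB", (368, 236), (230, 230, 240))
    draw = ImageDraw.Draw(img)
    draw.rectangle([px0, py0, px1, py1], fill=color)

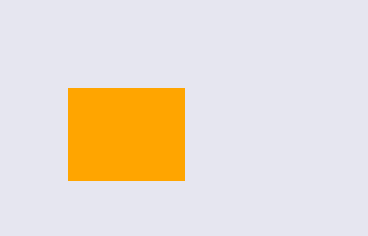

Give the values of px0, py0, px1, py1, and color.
px0 = 68
py0 = 88
px1 = 184
py1 = 180
color = 'orange'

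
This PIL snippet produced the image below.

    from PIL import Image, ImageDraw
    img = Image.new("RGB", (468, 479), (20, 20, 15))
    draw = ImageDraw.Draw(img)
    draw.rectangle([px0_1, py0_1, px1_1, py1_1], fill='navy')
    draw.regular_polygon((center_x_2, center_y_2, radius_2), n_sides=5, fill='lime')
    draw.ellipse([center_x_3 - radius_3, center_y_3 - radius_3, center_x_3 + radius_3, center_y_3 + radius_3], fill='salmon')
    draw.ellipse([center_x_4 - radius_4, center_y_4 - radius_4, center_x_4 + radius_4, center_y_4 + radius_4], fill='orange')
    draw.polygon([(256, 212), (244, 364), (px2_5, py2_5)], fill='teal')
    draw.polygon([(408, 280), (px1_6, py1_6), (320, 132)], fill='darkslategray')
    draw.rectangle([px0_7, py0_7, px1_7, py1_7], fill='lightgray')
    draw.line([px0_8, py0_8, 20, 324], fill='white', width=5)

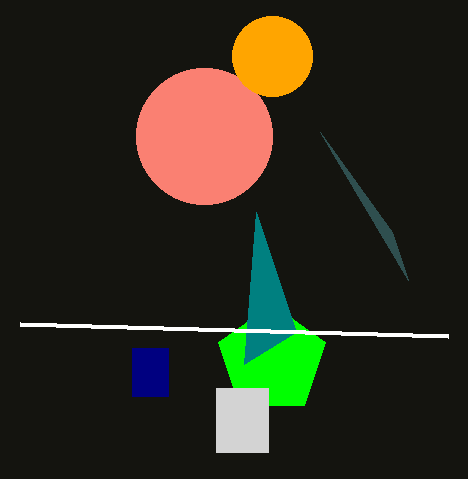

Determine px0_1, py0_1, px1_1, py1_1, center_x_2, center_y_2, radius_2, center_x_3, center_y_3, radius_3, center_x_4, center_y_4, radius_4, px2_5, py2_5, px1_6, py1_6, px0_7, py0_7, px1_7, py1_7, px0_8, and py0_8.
px0_1 = 132
py0_1 = 348
px1_1 = 168
py1_1 = 396
center_x_2 = 272
center_y_2 = 360
radius_2 = 56
center_x_3 = 204
center_y_3 = 136
radius_3 = 68
center_x_4 = 272
center_y_4 = 56
radius_4 = 40
px2_5 = 296
py2_5 = 332
px1_6 = 392
py1_6 = 232
px0_7 = 216
py0_7 = 388
px1_7 = 268
py1_7 = 452
px0_8 = 448
py0_8 = 336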